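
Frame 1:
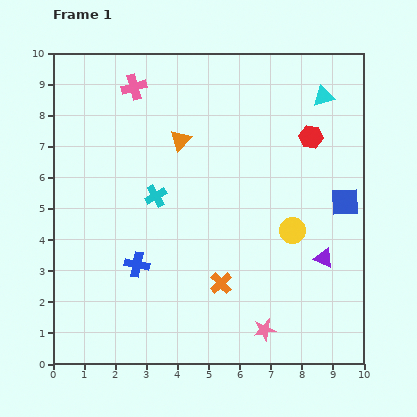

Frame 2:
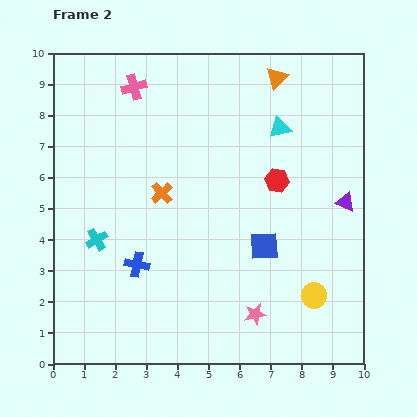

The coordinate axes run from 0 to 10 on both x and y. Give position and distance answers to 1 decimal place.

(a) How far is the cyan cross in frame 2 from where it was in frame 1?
2.4

The cyan cross moved from (3.3, 5.4) to (1.4, 4.0), a distance of √(1.9² + 1.4²) ≈ 2.4.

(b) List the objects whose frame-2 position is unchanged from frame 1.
the pink cross, the blue cross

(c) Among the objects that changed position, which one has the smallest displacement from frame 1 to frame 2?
the pink star

(moved 0.6)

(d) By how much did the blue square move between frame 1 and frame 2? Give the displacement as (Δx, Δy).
(-2.6, -1.4)

The blue square was at (9.4, 5.2) in frame 1 and (6.8, 3.8) in frame 2.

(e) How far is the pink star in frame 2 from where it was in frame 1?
0.6

The pink star moved from (6.8, 1.1) to (6.5, 1.6), a distance of √(0.3² + 0.5²) ≈ 0.6.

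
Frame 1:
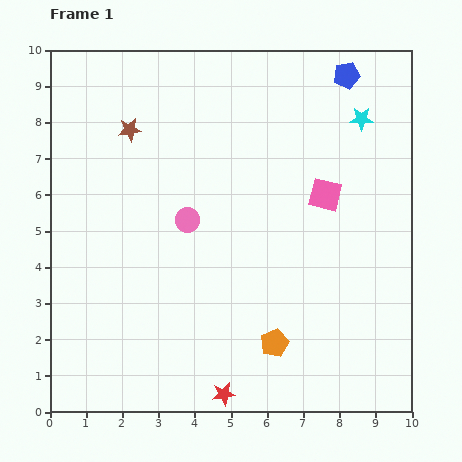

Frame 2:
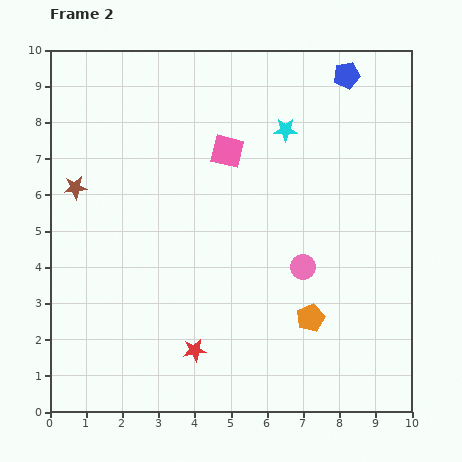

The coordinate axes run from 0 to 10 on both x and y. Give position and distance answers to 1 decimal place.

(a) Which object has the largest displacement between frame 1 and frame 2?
the pink circle

(moved 3.5; next 3.0)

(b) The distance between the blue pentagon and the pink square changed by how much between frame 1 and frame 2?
+0.5

Distance in frame 1: 3.4. Distance in frame 2: 3.9.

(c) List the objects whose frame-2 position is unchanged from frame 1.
the blue pentagon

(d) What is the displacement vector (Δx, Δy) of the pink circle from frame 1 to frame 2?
(3.2, -1.3)

The pink circle was at (3.8, 5.3) in frame 1 and (7.0, 4.0) in frame 2.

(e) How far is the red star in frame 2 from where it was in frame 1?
1.4

The red star moved from (4.8, 0.5) to (4.0, 1.7), a distance of √(0.8² + 1.2²) ≈ 1.4.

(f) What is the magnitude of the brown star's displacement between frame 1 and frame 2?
2.2

The brown star moved from (2.2, 7.8) to (0.7, 6.2), a distance of √(1.5² + 1.6²) ≈ 2.2.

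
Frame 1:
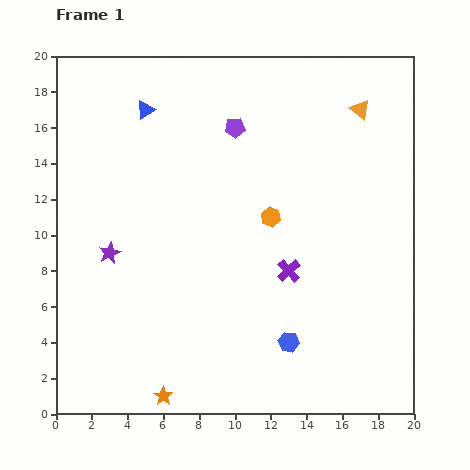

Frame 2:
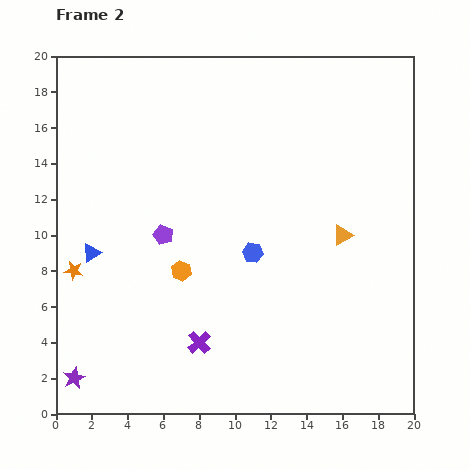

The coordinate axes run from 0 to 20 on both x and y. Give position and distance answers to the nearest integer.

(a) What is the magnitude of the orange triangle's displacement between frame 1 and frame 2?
7

The orange triangle moved from (17, 17) to (16, 10), a distance of √(1² + 7²) ≈ 7.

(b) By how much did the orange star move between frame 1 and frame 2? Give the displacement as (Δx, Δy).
(-5, 7)

The orange star was at (6, 1) in frame 1 and (1, 8) in frame 2.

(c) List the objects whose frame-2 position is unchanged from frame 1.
none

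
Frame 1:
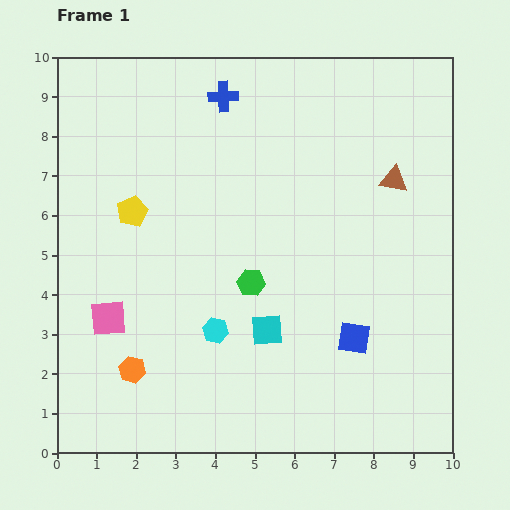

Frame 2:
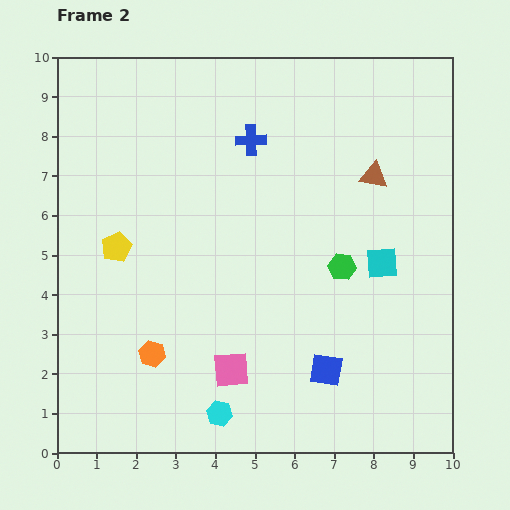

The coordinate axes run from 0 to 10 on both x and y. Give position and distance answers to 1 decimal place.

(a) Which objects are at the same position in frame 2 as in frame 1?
none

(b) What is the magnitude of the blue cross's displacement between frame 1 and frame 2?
1.3

The blue cross moved from (4.2, 9.0) to (4.9, 7.9), a distance of √(0.7² + 1.1²) ≈ 1.3.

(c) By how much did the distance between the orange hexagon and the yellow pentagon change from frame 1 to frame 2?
-1.2

Distance in frame 1: 4.0. Distance in frame 2: 2.8.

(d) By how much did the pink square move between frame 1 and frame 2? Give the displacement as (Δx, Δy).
(3.1, -1.3)

The pink square was at (1.3, 3.4) in frame 1 and (4.4, 2.1) in frame 2.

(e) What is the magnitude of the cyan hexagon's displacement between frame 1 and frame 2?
2.1

The cyan hexagon moved from (4.0, 3.1) to (4.1, 1.0), a distance of √(0.1² + 2.1²) ≈ 2.1.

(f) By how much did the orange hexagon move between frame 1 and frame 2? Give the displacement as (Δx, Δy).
(0.5, 0.4)

The orange hexagon was at (1.9, 2.1) in frame 1 and (2.4, 2.5) in frame 2.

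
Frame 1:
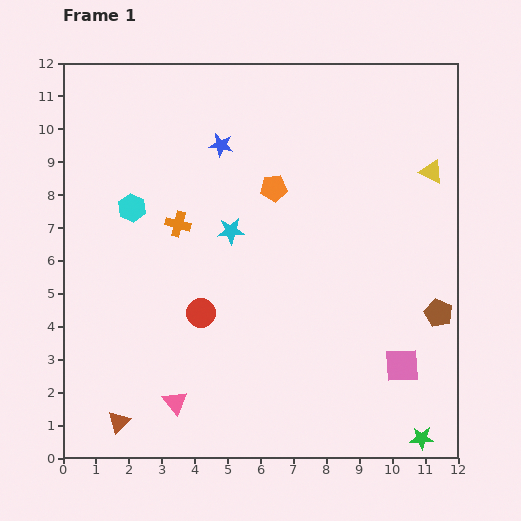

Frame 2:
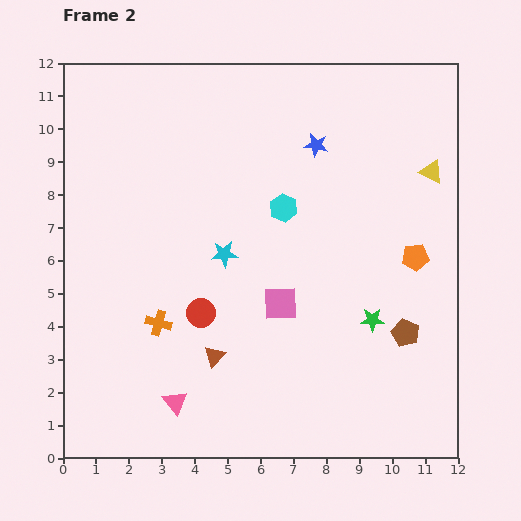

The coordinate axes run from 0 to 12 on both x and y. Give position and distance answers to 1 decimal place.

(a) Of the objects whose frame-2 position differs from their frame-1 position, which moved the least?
the cyan star

(moved 0.7)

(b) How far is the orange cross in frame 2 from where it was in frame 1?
3.1

The orange cross moved from (3.5, 7.1) to (2.9, 4.1), a distance of √(0.6² + 3.0²) ≈ 3.1.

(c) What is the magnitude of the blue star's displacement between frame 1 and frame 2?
2.9

The blue star moved from (4.8, 9.5) to (7.7, 9.5), a distance of √(2.9² + 0.0²) ≈ 2.9.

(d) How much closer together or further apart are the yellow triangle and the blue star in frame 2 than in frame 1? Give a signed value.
-2.8

Distance in frame 1: 6.4. Distance in frame 2: 3.6.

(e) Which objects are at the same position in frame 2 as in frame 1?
the yellow triangle, the red circle, the pink triangle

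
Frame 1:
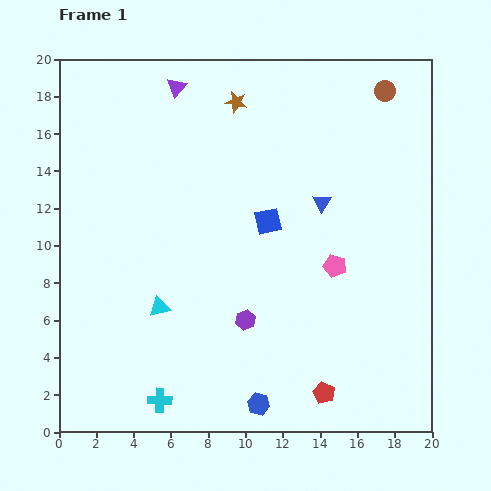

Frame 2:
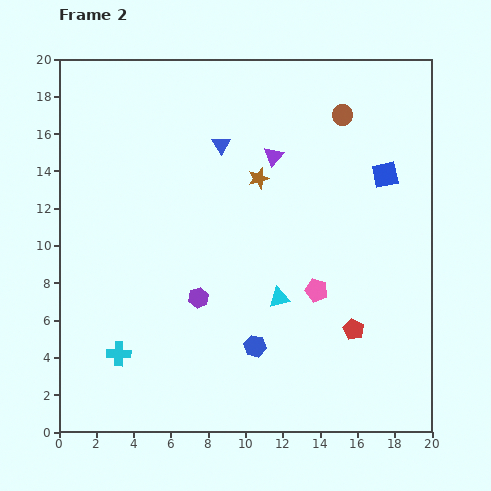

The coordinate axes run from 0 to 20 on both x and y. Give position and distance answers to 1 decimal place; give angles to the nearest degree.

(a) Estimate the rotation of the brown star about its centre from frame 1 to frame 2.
28° counter-clockwise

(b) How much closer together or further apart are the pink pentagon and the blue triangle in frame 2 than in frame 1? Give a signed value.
+5.8

Distance in frame 1: 3.5. Distance in frame 2: 9.3.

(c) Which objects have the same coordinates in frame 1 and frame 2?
none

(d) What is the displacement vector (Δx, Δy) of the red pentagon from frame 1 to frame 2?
(1.6, 3.4)

The red pentagon was at (14.2, 2.1) in frame 1 and (15.8, 5.5) in frame 2.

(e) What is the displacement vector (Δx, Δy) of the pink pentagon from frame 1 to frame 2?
(-1.0, -1.3)

The pink pentagon was at (14.8, 8.9) in frame 1 and (13.8, 7.6) in frame 2.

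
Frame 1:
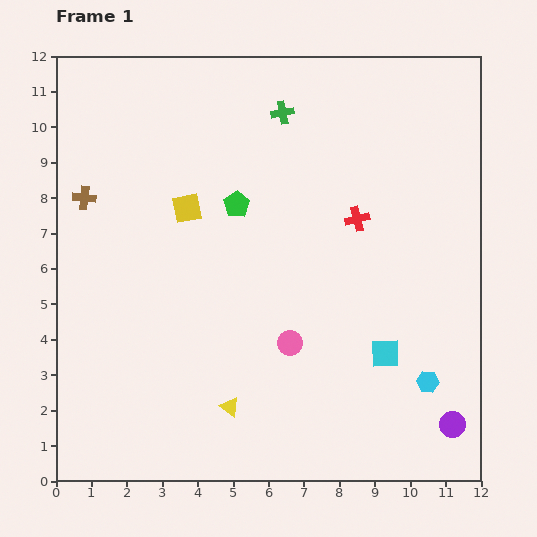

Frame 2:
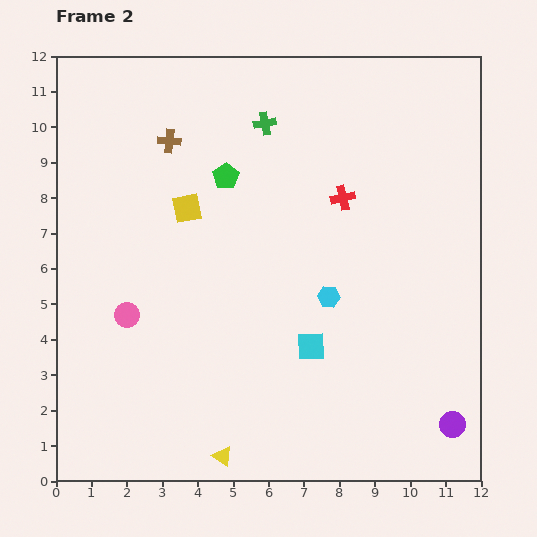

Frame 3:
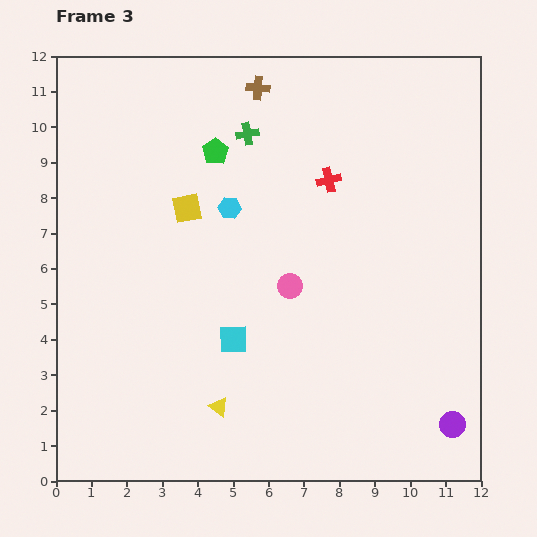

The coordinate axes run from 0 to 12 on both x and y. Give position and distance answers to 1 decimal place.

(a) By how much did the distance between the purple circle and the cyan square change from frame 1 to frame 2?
+1.8

Distance in frame 1: 2.8. Distance in frame 2: 4.6.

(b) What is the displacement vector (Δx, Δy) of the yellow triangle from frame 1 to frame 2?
(-0.2, -1.4)

The yellow triangle was at (4.9, 2.1) in frame 1 and (4.7, 0.7) in frame 2.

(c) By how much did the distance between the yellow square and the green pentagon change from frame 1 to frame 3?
+0.4

Distance in frame 1: 1.4. Distance in frame 3: 1.8.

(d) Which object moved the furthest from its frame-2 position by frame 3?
the pink circle

(moved 4.7; next 3.8)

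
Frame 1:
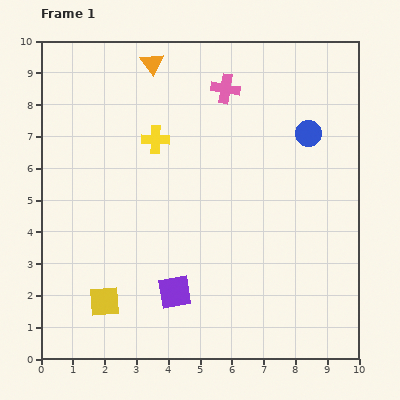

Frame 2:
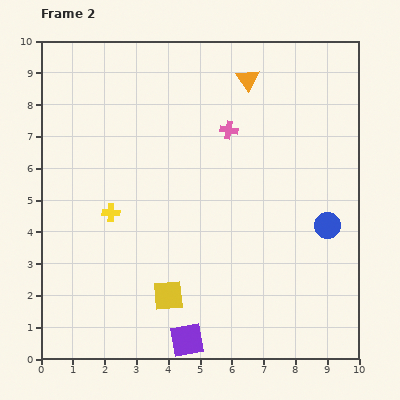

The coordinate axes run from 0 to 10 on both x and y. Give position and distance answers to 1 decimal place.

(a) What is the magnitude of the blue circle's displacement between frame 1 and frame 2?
3.0

The blue circle moved from (8.4, 7.1) to (9.0, 4.2), a distance of √(0.6² + 2.9²) ≈ 3.0.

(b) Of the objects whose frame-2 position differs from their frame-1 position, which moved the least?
the pink cross

(moved 1.3)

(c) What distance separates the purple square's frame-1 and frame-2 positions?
1.6

The purple square moved from (4.2, 2.1) to (4.6, 0.6), a distance of √(0.4² + 1.5²) ≈ 1.6.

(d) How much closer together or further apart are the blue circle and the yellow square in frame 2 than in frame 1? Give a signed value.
-2.8

Distance in frame 1: 8.3. Distance in frame 2: 5.5.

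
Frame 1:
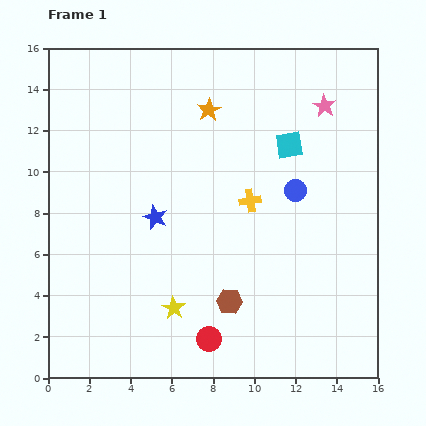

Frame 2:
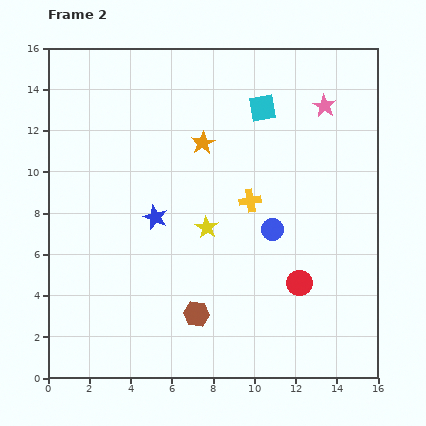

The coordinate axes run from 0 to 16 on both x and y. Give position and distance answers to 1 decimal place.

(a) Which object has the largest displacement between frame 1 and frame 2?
the red circle

(moved 5.2; next 4.2)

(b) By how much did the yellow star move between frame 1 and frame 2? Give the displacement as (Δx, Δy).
(1.6, 3.9)

The yellow star was at (6.1, 3.4) in frame 1 and (7.7, 7.3) in frame 2.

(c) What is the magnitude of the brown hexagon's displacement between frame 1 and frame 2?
1.7

The brown hexagon moved from (8.8, 3.7) to (7.2, 3.1), a distance of √(1.6² + 0.6²) ≈ 1.7.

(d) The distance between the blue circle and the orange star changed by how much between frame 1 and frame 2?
-0.3

Distance in frame 1: 5.7. Distance in frame 2: 5.4.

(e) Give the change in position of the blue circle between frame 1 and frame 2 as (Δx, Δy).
(-1.1, -1.9)

The blue circle was at (12.0, 9.1) in frame 1 and (10.9, 7.2) in frame 2.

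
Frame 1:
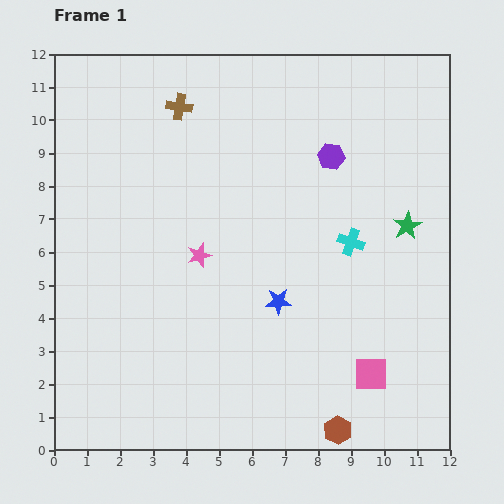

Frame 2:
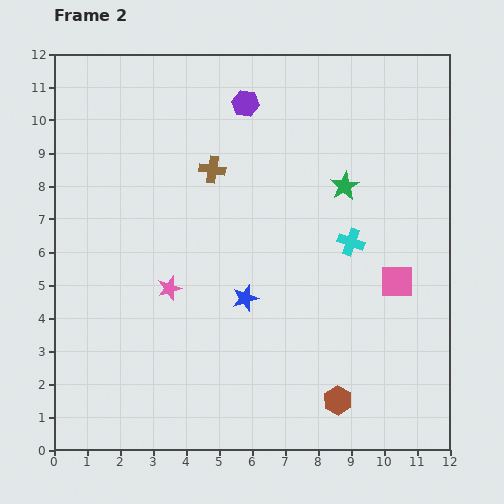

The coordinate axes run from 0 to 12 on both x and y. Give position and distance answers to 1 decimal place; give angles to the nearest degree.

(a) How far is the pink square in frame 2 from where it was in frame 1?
2.9

The pink square moved from (9.6, 2.3) to (10.4, 5.1), a distance of √(0.8² + 2.8²) ≈ 2.9.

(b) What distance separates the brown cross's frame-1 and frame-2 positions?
2.1

The brown cross moved from (3.8, 10.4) to (4.8, 8.5), a distance of √(1.0² + 1.9²) ≈ 2.1.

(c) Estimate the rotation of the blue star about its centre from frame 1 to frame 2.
17° counter-clockwise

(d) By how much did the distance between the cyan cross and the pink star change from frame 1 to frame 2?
+1.1

Distance in frame 1: 4.6. Distance in frame 2: 5.7.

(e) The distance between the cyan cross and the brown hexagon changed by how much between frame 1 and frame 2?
-0.9

Distance in frame 1: 5.7. Distance in frame 2: 4.8.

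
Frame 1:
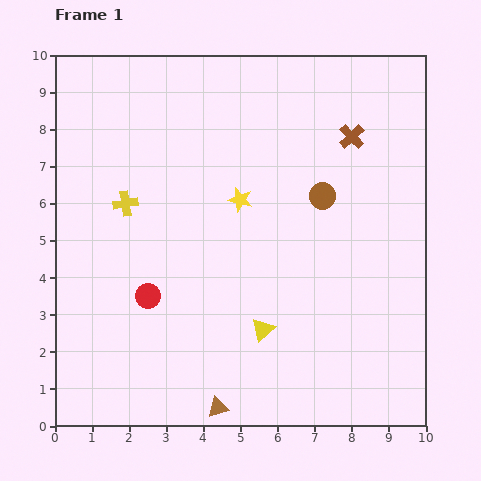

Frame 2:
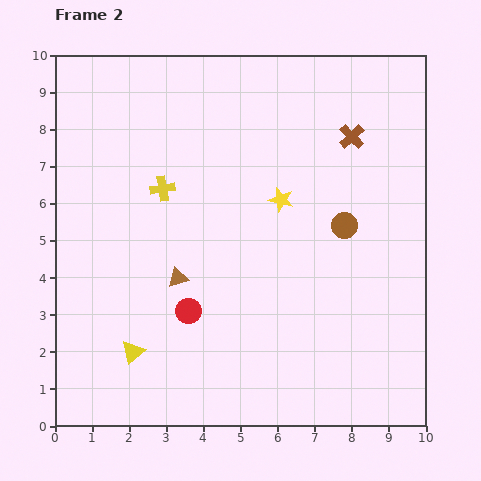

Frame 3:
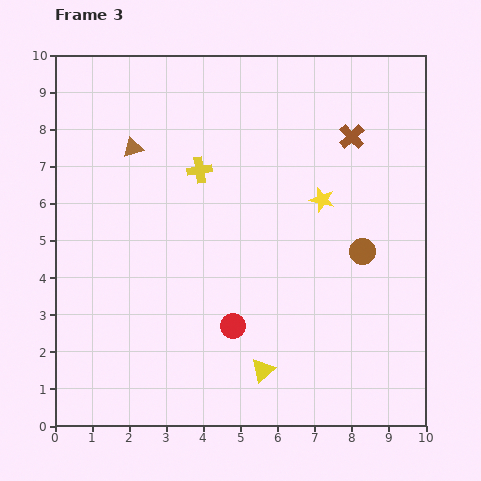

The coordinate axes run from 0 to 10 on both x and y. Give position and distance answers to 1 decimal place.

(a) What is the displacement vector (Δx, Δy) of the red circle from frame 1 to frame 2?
(1.1, -0.4)

The red circle was at (2.5, 3.5) in frame 1 and (3.6, 3.1) in frame 2.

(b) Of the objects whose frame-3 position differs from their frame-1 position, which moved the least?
the yellow triangle

(moved 1.1)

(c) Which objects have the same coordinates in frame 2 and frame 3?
the brown cross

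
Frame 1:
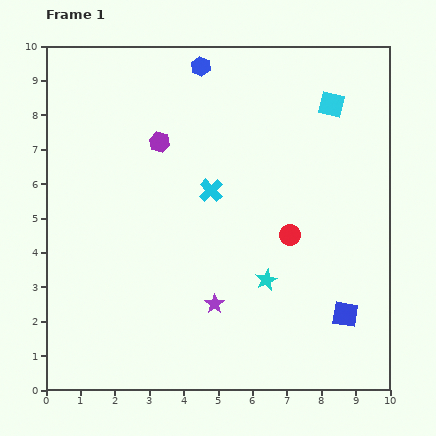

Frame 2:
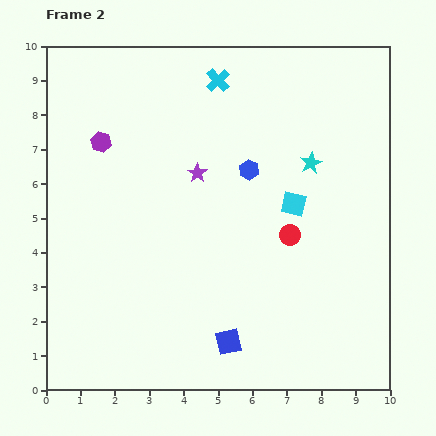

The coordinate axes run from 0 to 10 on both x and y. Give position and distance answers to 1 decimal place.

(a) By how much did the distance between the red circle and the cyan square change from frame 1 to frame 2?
-3.1

Distance in frame 1: 4.0. Distance in frame 2: 0.9.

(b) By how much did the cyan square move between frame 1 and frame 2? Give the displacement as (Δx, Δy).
(-1.1, -2.9)

The cyan square was at (8.3, 8.3) in frame 1 and (7.2, 5.4) in frame 2.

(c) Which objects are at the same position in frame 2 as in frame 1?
the red circle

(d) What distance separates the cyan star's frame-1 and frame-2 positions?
3.6

The cyan star moved from (6.4, 3.2) to (7.7, 6.6), a distance of √(1.3² + 3.4²) ≈ 3.6.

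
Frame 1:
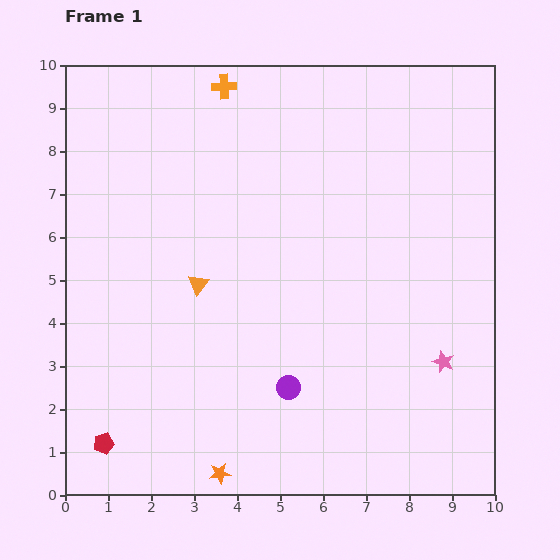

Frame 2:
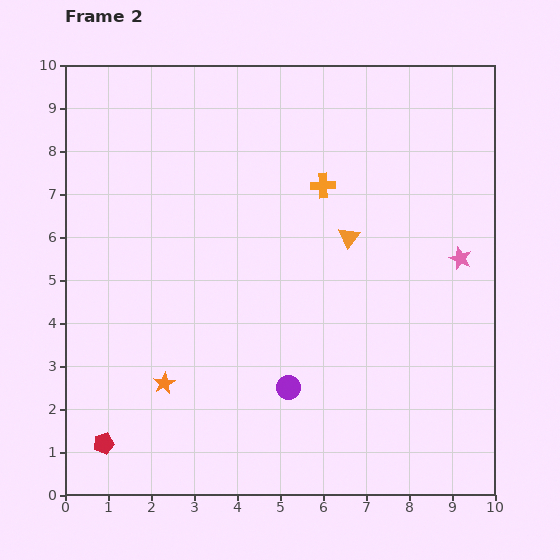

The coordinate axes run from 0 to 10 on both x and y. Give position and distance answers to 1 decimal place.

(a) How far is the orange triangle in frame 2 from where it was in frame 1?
3.7

The orange triangle moved from (3.1, 4.9) to (6.6, 6.0), a distance of √(3.5² + 1.1²) ≈ 3.7.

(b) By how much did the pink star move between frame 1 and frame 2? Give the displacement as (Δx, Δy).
(0.4, 2.4)

The pink star was at (8.8, 3.1) in frame 1 and (9.2, 5.5) in frame 2.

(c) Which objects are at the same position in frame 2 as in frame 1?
the purple circle, the red pentagon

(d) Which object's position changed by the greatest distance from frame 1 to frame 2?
the orange triangle

(moved 3.7; next 3.3)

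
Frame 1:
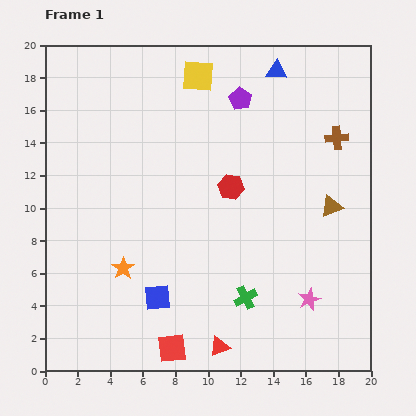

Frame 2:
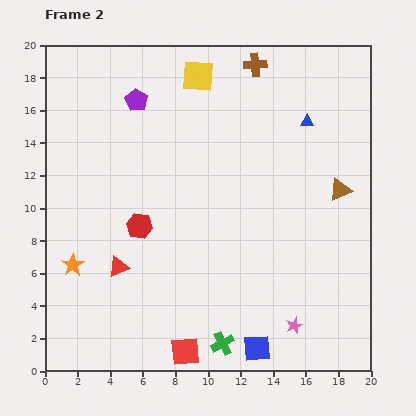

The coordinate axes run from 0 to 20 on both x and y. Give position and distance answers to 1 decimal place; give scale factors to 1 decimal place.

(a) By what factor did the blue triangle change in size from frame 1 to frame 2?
0.6×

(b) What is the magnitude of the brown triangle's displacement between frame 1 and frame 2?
1.1

The brown triangle moved from (17.6, 10.1) to (18.1, 11.1), a distance of √(0.5² + 1.0²) ≈ 1.1.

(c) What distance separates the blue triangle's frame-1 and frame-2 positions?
3.6

The blue triangle moved from (14.2, 18.4) to (16.1, 15.3), a distance of √(1.9² + 3.1²) ≈ 3.6.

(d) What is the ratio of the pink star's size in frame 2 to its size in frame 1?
0.7×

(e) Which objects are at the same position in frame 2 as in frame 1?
the yellow square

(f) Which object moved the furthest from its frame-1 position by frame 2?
the red triangle

(moved 7.9; next 6.8)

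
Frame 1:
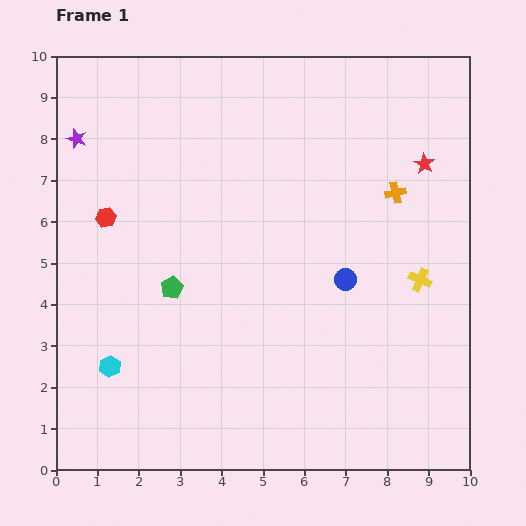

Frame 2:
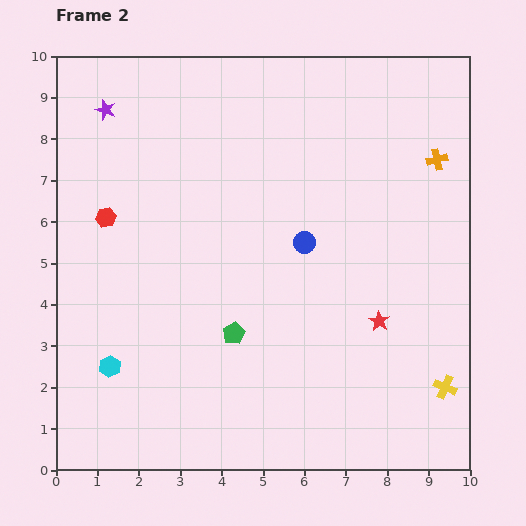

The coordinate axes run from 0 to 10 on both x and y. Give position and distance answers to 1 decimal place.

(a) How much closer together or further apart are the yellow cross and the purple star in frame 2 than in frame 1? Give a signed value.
+1.6

Distance in frame 1: 9.0. Distance in frame 2: 10.6.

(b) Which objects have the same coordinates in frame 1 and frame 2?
the red hexagon, the cyan hexagon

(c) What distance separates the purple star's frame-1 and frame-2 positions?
1.0

The purple star moved from (0.5, 8.0) to (1.2, 8.7), a distance of √(0.7² + 0.7²) ≈ 1.0.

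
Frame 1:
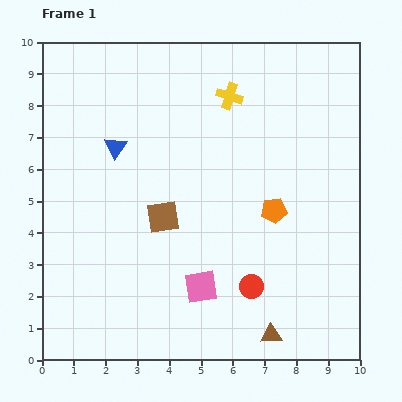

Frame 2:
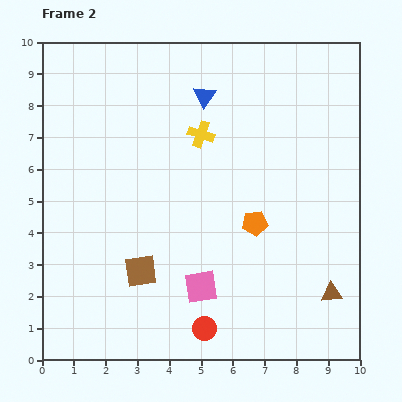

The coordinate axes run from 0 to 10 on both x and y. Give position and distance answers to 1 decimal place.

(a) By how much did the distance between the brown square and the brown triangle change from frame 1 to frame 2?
+1.0

Distance in frame 1: 5.0. Distance in frame 2: 6.0.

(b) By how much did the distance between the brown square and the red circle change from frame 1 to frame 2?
-0.9

Distance in frame 1: 3.6. Distance in frame 2: 2.7.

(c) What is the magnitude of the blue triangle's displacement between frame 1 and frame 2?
3.2

The blue triangle moved from (2.3, 6.7) to (5.1, 8.3), a distance of √(2.8² + 1.6²) ≈ 3.2.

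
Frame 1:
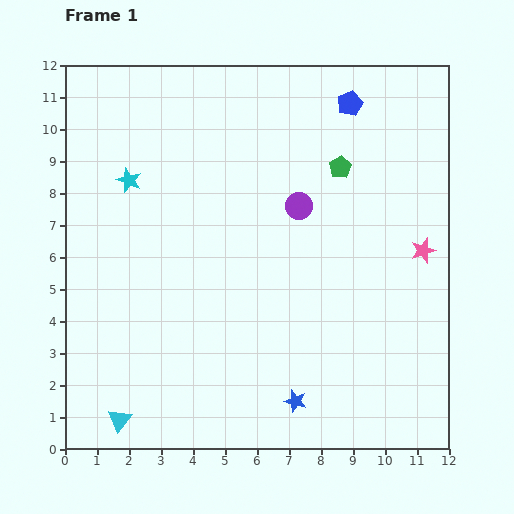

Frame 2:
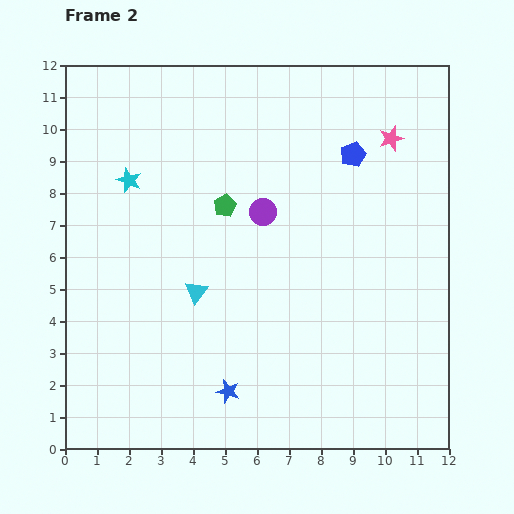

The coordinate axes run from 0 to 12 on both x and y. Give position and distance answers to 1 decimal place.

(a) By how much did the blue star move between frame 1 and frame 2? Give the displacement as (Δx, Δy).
(-2.1, 0.3)

The blue star was at (7.2, 1.5) in frame 1 and (5.1, 1.8) in frame 2.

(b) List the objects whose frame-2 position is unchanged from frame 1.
the cyan star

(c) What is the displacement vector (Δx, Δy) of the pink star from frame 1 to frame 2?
(-1.0, 3.5)

The pink star was at (11.2, 6.2) in frame 1 and (10.2, 9.7) in frame 2.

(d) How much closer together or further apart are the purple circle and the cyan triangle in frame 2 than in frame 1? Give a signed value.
-5.4

Distance in frame 1: 8.7. Distance in frame 2: 3.3.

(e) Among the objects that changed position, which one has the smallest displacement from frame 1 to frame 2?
the purple circle

(moved 1.1)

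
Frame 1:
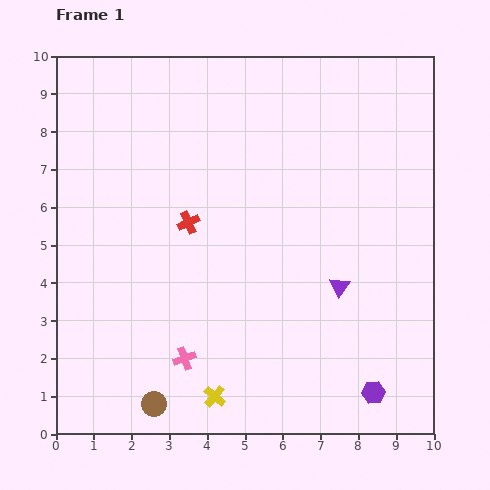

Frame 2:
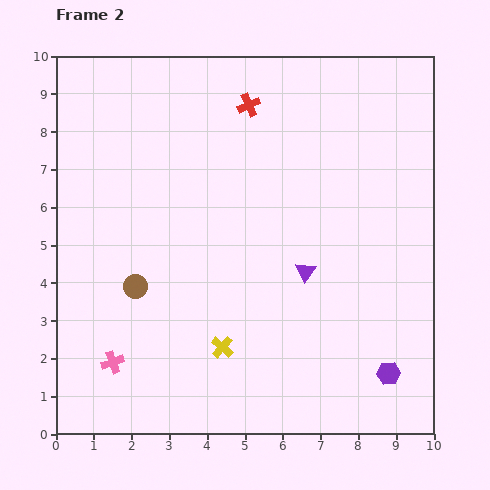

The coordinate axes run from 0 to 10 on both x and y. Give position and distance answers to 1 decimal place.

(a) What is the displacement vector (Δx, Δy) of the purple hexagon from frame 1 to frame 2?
(0.4, 0.5)

The purple hexagon was at (8.4, 1.1) in frame 1 and (8.8, 1.6) in frame 2.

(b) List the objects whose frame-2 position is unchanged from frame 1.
none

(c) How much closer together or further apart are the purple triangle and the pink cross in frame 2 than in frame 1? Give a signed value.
+1.1

Distance in frame 1: 4.5. Distance in frame 2: 5.6.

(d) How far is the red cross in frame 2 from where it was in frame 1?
3.5

The red cross moved from (3.5, 5.6) to (5.1, 8.7), a distance of √(1.6² + 3.1²) ≈ 3.5.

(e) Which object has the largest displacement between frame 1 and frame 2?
the red cross

(moved 3.5; next 3.1)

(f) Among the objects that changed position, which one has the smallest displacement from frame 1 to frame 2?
the purple hexagon

(moved 0.6)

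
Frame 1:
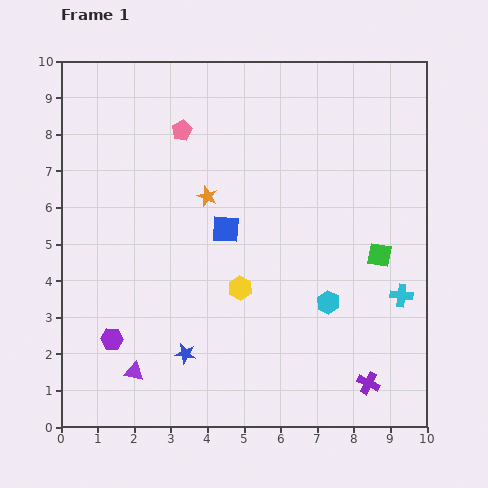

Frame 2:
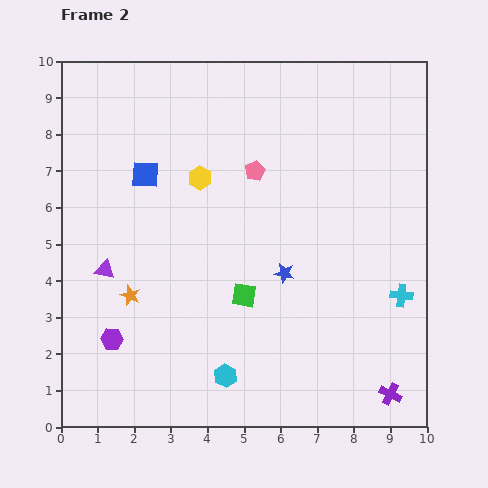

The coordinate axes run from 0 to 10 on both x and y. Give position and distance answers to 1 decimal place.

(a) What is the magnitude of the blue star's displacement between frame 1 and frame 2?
3.5

The blue star moved from (3.4, 2.0) to (6.1, 4.2), a distance of √(2.7² + 2.2²) ≈ 3.5.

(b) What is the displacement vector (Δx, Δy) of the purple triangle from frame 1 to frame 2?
(-0.8, 2.8)

The purple triangle was at (2.0, 1.5) in frame 1 and (1.2, 4.3) in frame 2.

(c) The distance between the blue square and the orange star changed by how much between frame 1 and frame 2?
+2.3

Distance in frame 1: 1.0. Distance in frame 2: 3.3.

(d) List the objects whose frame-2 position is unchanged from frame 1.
the purple hexagon, the cyan cross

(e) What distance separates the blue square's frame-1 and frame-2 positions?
2.7

The blue square moved from (4.5, 5.4) to (2.3, 6.9), a distance of √(2.2² + 1.5²) ≈ 2.7.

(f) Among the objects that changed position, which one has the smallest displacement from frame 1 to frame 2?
the purple cross

(moved 0.7)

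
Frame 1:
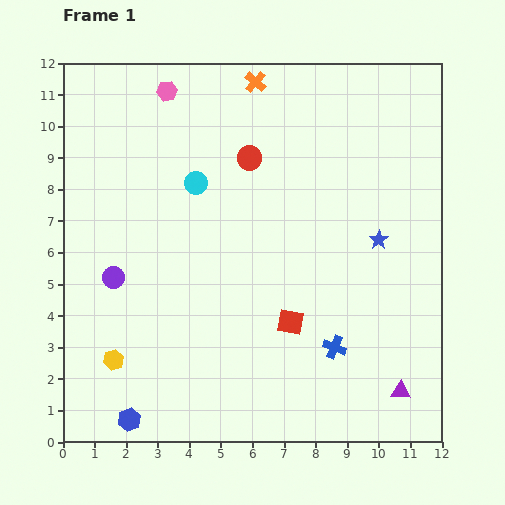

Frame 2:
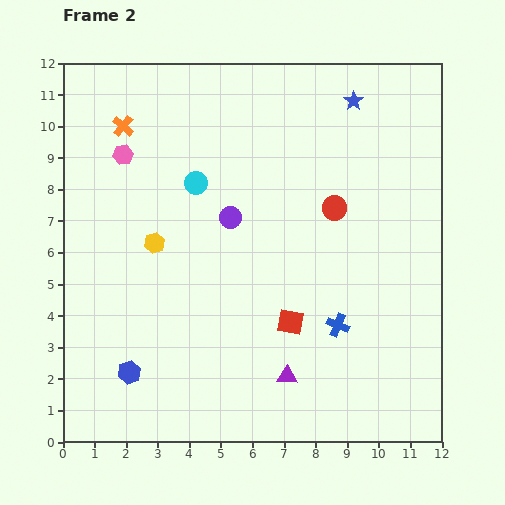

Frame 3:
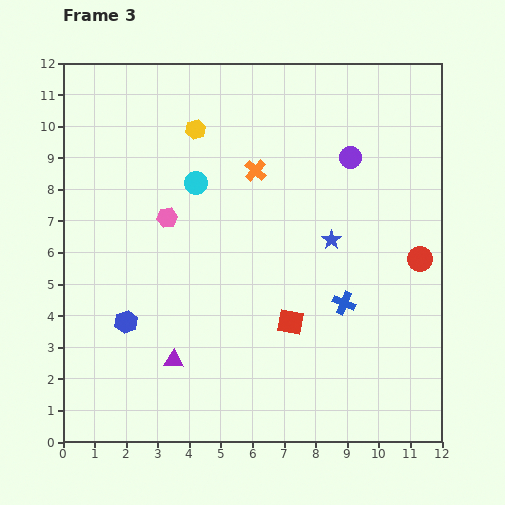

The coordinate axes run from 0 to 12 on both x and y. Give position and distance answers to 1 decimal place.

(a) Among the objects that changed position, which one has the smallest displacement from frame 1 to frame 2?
the blue cross

(moved 0.7)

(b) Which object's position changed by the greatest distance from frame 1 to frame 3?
the purple circle

(moved 8.4; next 7.7)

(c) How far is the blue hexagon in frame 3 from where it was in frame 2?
1.6

The blue hexagon moved from (2.1, 2.2) to (2.0, 3.8), a distance of √(0.1² + 1.6²) ≈ 1.6.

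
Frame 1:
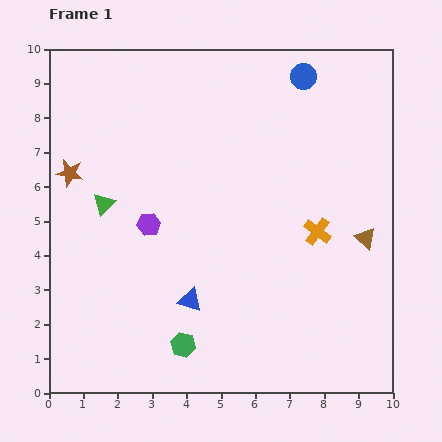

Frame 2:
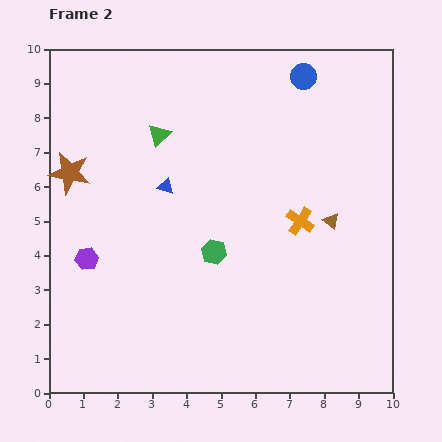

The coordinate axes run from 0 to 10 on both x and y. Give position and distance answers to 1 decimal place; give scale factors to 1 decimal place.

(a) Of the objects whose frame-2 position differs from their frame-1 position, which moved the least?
the orange cross

(moved 0.6)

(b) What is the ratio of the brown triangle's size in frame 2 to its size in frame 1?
0.8×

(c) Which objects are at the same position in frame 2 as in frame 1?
the blue circle, the brown star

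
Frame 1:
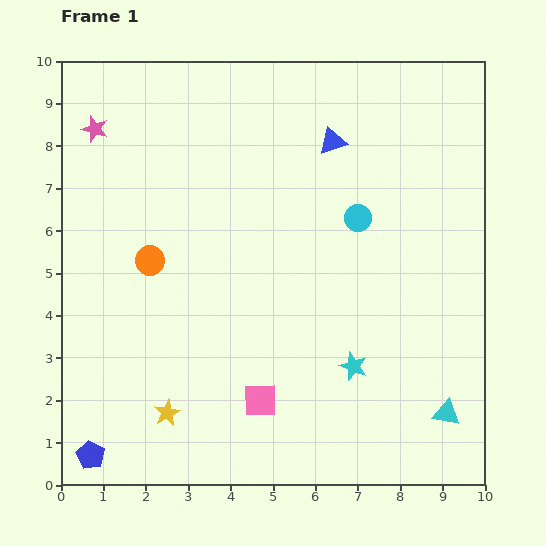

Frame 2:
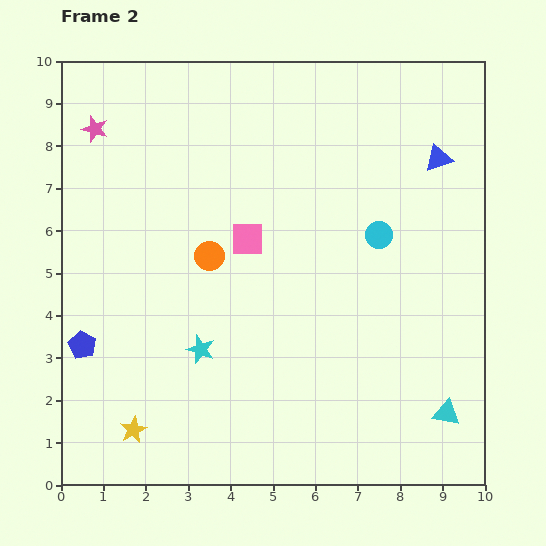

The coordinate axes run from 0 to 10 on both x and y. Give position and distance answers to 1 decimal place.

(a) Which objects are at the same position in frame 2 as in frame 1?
the cyan triangle, the pink star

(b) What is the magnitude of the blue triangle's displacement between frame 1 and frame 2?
2.5

The blue triangle moved from (6.4, 8.1) to (8.9, 7.7), a distance of √(2.5² + 0.4²) ≈ 2.5.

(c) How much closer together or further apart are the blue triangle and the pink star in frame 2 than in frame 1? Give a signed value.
+2.5

Distance in frame 1: 5.6. Distance in frame 2: 8.1.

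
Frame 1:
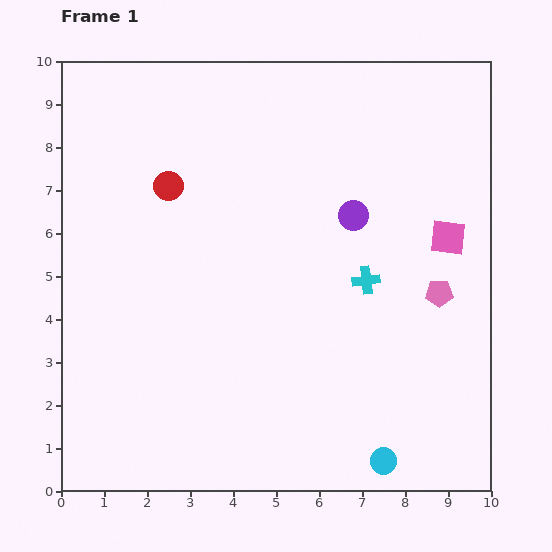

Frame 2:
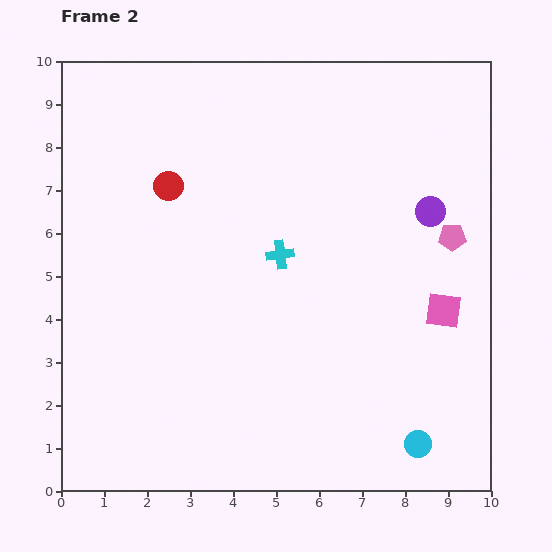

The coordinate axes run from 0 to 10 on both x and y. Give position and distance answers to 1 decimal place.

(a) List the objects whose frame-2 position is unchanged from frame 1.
the red circle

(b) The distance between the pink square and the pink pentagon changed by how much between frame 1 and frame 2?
+0.4

Distance in frame 1: 1.3. Distance in frame 2: 1.7.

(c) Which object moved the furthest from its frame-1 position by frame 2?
the cyan cross

(moved 2.1; next 1.8)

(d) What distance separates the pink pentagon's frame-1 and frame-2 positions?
1.3

The pink pentagon moved from (8.8, 4.6) to (9.1, 5.9), a distance of √(0.3² + 1.3²) ≈ 1.3.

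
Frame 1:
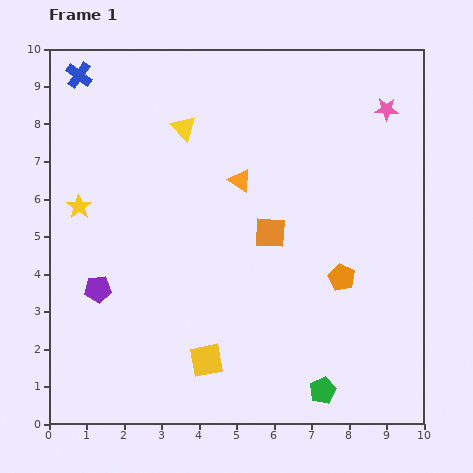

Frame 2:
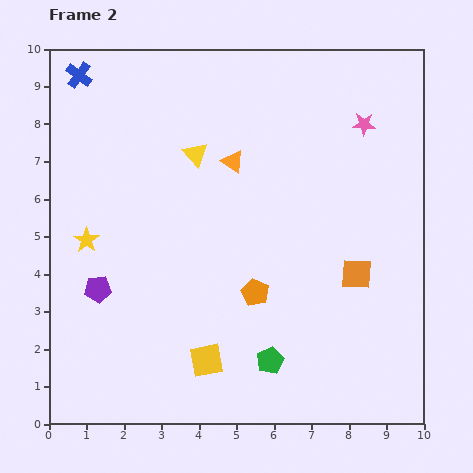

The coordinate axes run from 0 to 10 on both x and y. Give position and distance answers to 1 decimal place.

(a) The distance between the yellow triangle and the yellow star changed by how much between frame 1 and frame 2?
+0.2

Distance in frame 1: 3.5. Distance in frame 2: 3.7.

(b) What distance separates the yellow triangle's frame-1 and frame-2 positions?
0.8

The yellow triangle moved from (3.6, 7.9) to (3.9, 7.2), a distance of √(0.3² + 0.7²) ≈ 0.8.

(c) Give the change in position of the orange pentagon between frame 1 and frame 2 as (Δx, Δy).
(-2.3, -0.4)

The orange pentagon was at (7.8, 3.9) in frame 1 and (5.5, 3.5) in frame 2.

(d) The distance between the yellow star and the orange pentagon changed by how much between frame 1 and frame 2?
-2.6

Distance in frame 1: 7.3. Distance in frame 2: 4.7.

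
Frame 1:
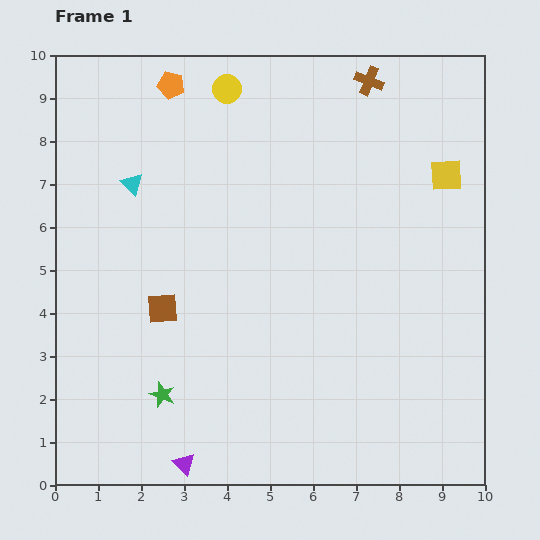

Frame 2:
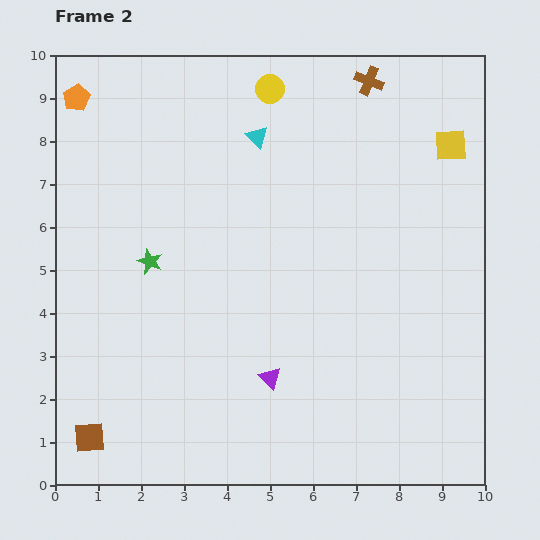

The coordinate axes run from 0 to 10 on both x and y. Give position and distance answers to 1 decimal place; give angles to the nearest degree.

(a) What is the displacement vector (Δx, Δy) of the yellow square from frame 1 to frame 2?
(0.1, 0.7)

The yellow square was at (9.1, 7.2) in frame 1 and (9.2, 7.9) in frame 2.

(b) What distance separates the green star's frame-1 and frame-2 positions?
3.1

The green star moved from (2.5, 2.1) to (2.2, 5.2), a distance of √(0.3² + 3.1²) ≈ 3.1.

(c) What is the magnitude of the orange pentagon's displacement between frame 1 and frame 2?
2.2

The orange pentagon moved from (2.7, 9.3) to (0.5, 9.0), a distance of √(2.2² + 0.3²) ≈ 2.2.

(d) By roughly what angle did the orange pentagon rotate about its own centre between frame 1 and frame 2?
30° clockwise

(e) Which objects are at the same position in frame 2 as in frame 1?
the brown cross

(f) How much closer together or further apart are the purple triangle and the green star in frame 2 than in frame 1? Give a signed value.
+2.2

Distance in frame 1: 1.7. Distance in frame 2: 3.9.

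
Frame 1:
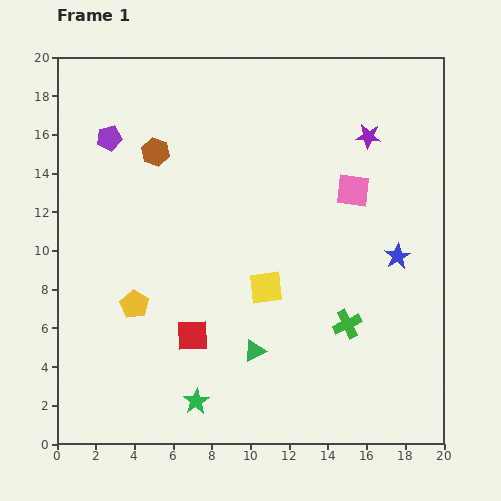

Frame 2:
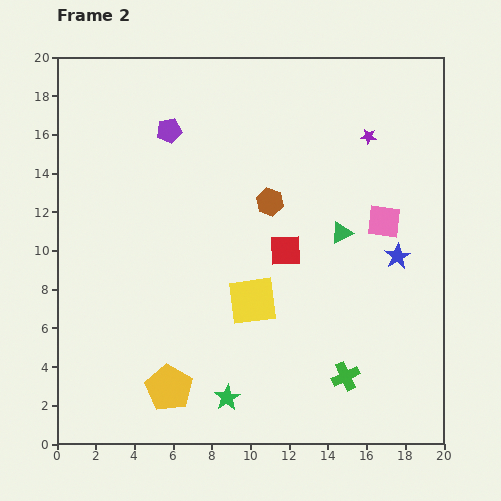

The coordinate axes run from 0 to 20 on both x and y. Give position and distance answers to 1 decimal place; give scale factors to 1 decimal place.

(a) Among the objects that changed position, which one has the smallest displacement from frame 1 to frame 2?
the yellow square

(moved 1.0)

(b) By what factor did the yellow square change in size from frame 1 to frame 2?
1.4×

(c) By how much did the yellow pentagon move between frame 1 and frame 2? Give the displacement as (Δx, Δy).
(1.8, -4.3)

The yellow pentagon was at (4.0, 7.2) in frame 1 and (5.8, 2.9) in frame 2.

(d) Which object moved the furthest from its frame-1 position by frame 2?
the green triangle

(moved 7.6; next 6.5)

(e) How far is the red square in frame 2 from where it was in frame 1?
6.5

The red square moved from (7.0, 5.6) to (11.8, 10.0), a distance of √(4.8² + 4.4²) ≈ 6.5.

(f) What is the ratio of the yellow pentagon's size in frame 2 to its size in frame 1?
1.7×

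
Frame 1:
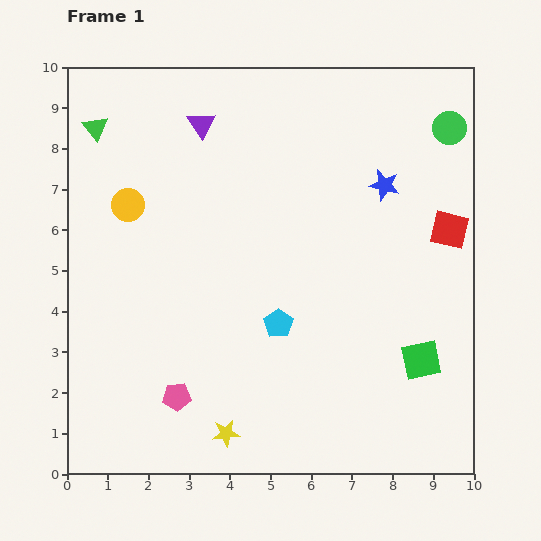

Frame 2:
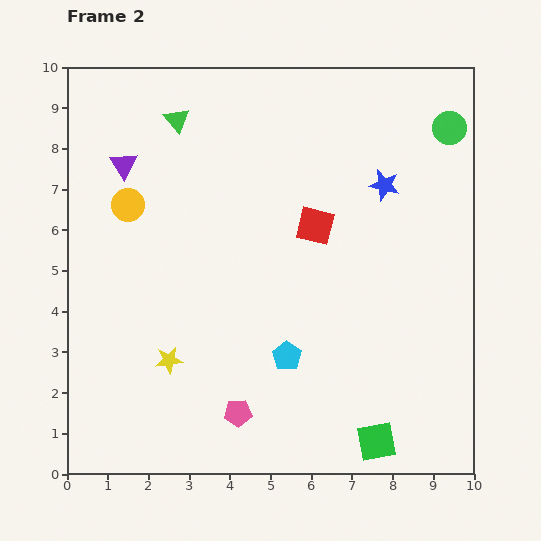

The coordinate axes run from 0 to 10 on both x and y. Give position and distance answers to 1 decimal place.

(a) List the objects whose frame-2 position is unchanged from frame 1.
the blue star, the yellow circle, the green circle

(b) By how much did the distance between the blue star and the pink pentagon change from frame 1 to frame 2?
-0.6

Distance in frame 1: 7.3. Distance in frame 2: 6.7.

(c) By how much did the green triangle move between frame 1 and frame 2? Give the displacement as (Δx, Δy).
(2.0, 0.2)

The green triangle was at (0.7, 8.5) in frame 1 and (2.7, 8.7) in frame 2.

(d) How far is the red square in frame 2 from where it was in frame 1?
3.3

The red square moved from (9.4, 6.0) to (6.1, 6.1), a distance of √(3.3² + 0.1²) ≈ 3.3.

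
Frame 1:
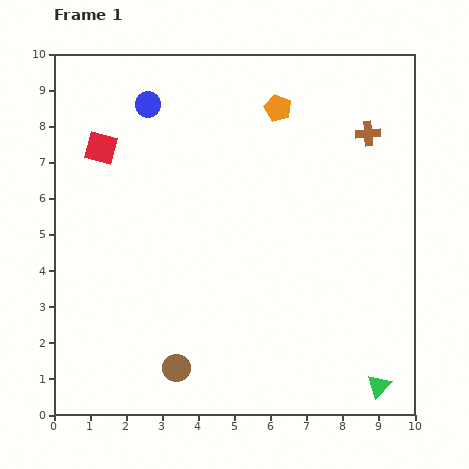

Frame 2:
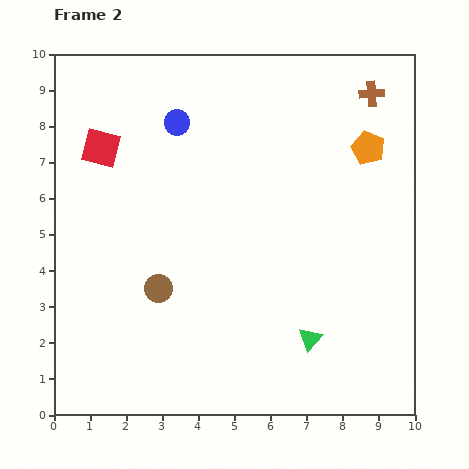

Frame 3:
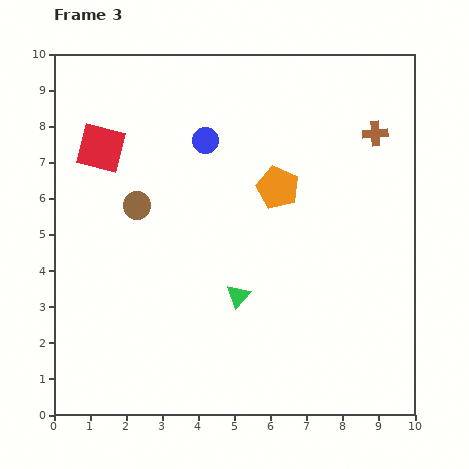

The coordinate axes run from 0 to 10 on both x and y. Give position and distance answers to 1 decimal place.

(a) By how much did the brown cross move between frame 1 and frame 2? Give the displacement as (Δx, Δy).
(0.1, 1.1)

The brown cross was at (8.7, 7.8) in frame 1 and (8.8, 8.9) in frame 2.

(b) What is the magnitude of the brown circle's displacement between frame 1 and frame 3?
4.6

The brown circle moved from (3.4, 1.3) to (2.3, 5.8), a distance of √(1.1² + 4.5²) ≈ 4.6.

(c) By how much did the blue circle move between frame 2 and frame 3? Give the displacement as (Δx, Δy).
(0.8, -0.5)

The blue circle was at (3.4, 8.1) in frame 2 and (4.2, 7.6) in frame 3.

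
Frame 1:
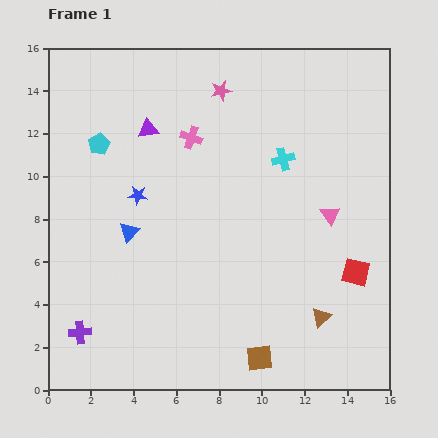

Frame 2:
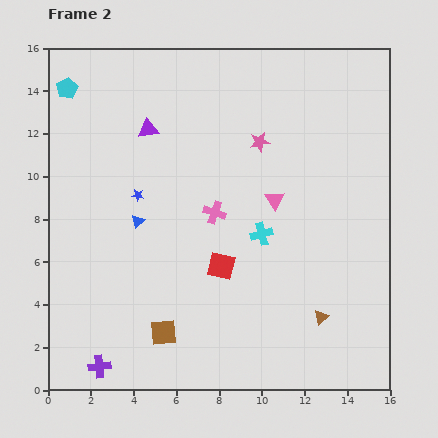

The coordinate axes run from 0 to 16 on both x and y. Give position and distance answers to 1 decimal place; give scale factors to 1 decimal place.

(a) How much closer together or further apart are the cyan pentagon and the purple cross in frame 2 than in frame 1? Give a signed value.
+4.3

Distance in frame 1: 8.8. Distance in frame 2: 13.1.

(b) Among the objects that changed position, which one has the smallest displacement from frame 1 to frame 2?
the blue triangle

(moved 0.6)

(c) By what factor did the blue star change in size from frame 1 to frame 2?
0.6×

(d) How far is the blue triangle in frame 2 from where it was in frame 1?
0.6

The blue triangle moved from (3.8, 7.4) to (4.2, 7.9), a distance of √(0.4² + 0.5²) ≈ 0.6.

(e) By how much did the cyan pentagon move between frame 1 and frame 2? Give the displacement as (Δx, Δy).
(-1.5, 2.6)

The cyan pentagon was at (2.4, 11.5) in frame 1 and (0.9, 14.1) in frame 2.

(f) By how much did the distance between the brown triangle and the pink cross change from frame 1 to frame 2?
-3.4

Distance in frame 1: 10.4. Distance in frame 2: 7.0.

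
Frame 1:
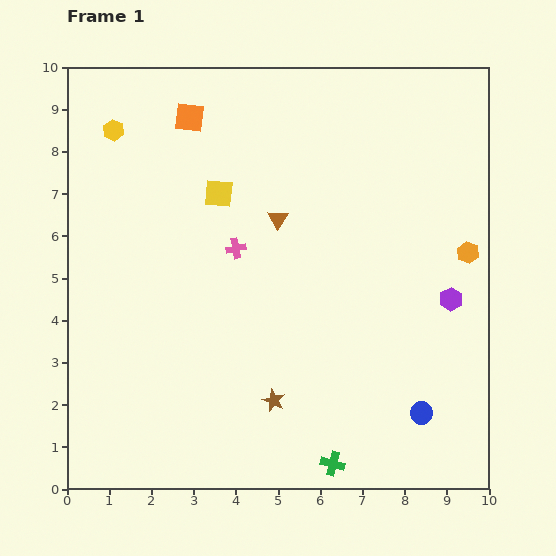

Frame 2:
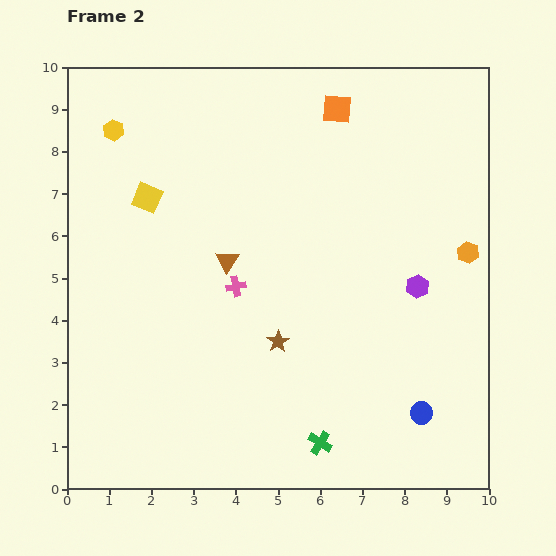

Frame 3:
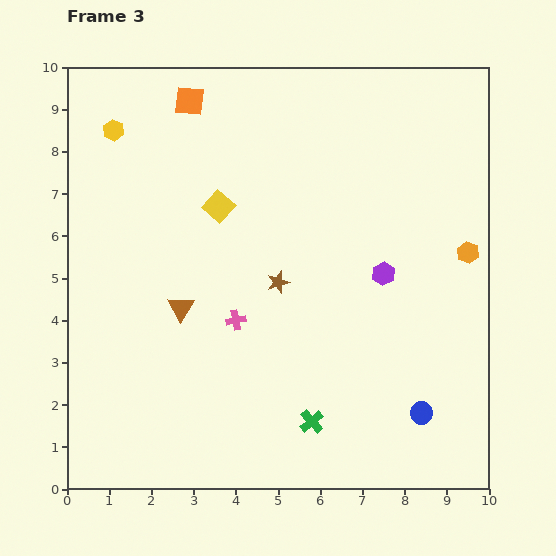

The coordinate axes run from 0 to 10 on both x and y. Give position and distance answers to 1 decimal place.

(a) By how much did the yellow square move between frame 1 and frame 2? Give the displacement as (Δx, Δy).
(-1.7, -0.1)

The yellow square was at (3.6, 7.0) in frame 1 and (1.9, 6.9) in frame 2.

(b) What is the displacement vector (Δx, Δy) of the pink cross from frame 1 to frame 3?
(0.0, -1.7)

The pink cross was at (4.0, 5.7) in frame 1 and (4.0, 4.0) in frame 3.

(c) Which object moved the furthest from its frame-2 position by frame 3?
the orange square

(moved 3.5; next 1.7)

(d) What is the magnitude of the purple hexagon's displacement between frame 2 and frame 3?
0.9

The purple hexagon moved from (8.3, 4.8) to (7.5, 5.1), a distance of √(0.8² + 0.3²) ≈ 0.9.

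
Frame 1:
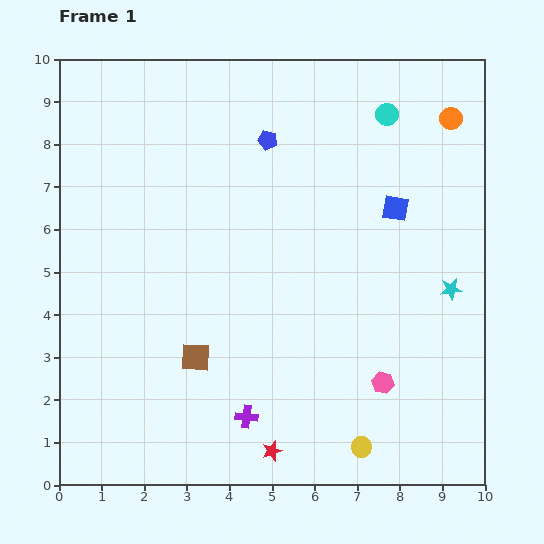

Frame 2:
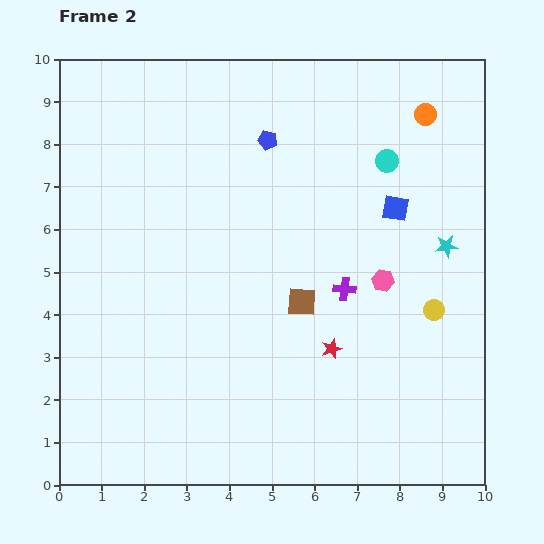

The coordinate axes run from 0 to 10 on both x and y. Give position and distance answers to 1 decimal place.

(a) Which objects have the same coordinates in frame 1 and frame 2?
the blue pentagon, the blue square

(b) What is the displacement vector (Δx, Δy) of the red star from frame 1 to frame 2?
(1.4, 2.4)

The red star was at (5.0, 0.8) in frame 1 and (6.4, 3.2) in frame 2.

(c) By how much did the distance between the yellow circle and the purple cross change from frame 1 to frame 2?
-0.6

Distance in frame 1: 2.8. Distance in frame 2: 2.2.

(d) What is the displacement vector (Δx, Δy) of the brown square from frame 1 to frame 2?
(2.5, 1.3)

The brown square was at (3.2, 3.0) in frame 1 and (5.7, 4.3) in frame 2.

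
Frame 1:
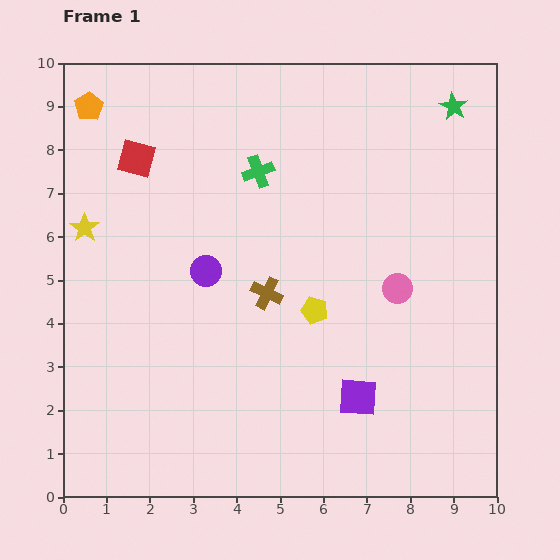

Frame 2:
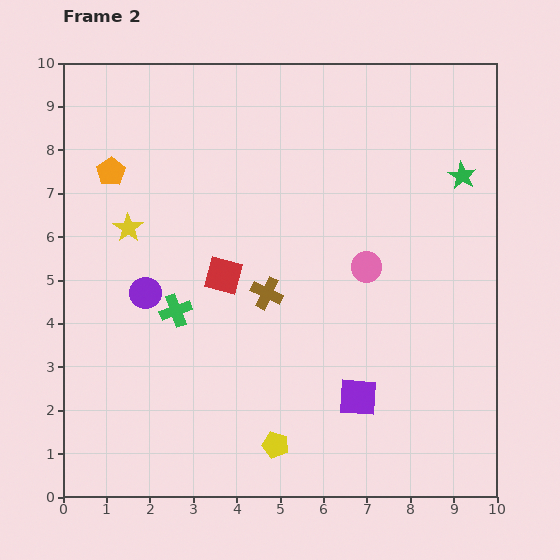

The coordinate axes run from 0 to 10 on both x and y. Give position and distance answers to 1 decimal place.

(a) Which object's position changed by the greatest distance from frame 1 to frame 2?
the green cross

(moved 3.7; next 3.4)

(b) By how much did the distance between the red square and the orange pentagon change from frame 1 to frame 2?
+1.9

Distance in frame 1: 1.6. Distance in frame 2: 3.5.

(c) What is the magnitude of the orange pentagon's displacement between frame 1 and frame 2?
1.6

The orange pentagon moved from (0.6, 9.0) to (1.1, 7.5), a distance of √(0.5² + 1.5²) ≈ 1.6.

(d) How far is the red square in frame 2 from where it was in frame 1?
3.4

The red square moved from (1.7, 7.8) to (3.7, 5.1), a distance of √(2.0² + 2.7²) ≈ 3.4.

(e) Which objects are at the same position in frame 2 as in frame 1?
the brown cross, the purple square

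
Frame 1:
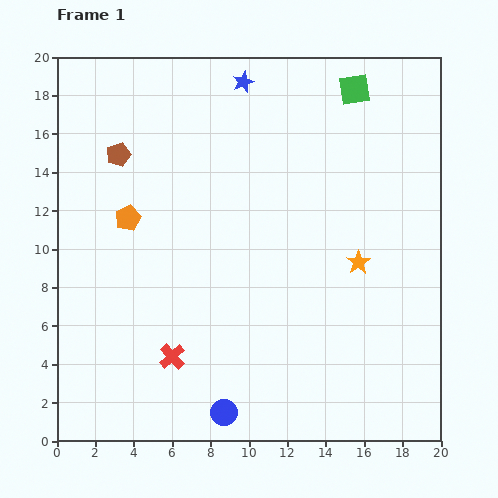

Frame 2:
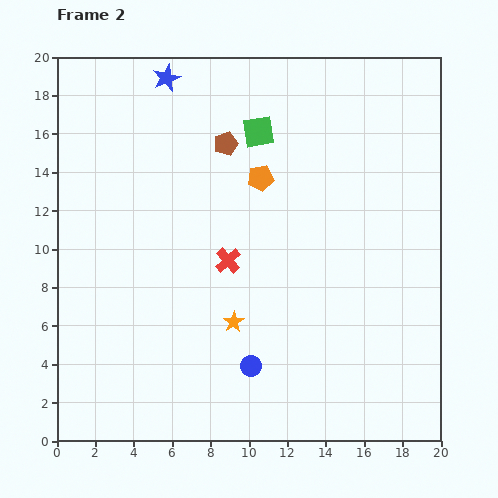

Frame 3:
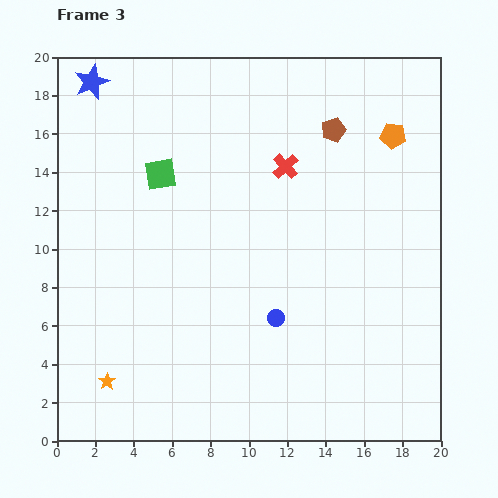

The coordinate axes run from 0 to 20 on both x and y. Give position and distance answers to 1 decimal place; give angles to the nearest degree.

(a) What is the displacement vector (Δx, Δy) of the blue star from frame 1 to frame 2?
(-4.0, 0.2)

The blue star was at (9.7, 18.7) in frame 1 and (5.7, 18.9) in frame 2.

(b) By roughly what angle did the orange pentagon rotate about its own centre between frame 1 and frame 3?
31° clockwise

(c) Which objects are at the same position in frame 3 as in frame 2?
none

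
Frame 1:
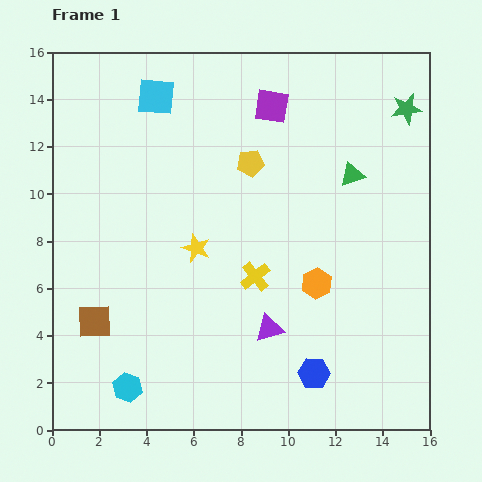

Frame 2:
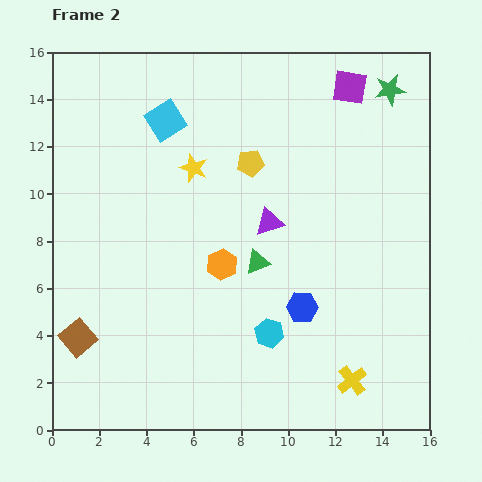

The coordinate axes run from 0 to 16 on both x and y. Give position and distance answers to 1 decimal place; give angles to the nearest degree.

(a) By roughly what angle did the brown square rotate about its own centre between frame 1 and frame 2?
38° counter-clockwise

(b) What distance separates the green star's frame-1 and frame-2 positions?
1.1

The green star moved from (15.0, 13.6) to (14.3, 14.4), a distance of √(0.7² + 0.8²) ≈ 1.1.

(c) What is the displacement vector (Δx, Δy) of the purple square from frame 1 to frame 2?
(3.3, 0.8)

The purple square was at (9.3, 13.7) in frame 1 and (12.6, 14.5) in frame 2.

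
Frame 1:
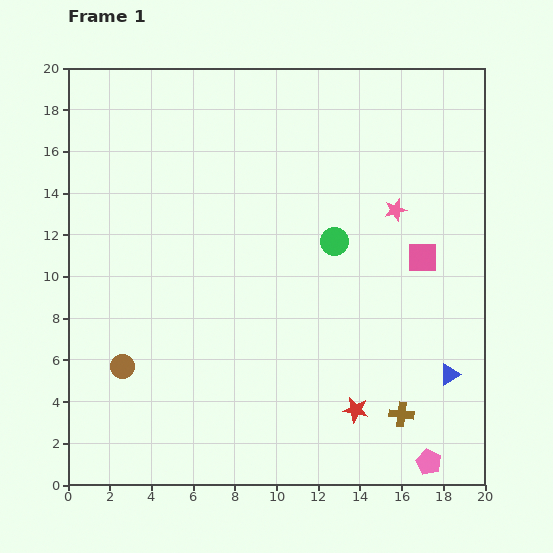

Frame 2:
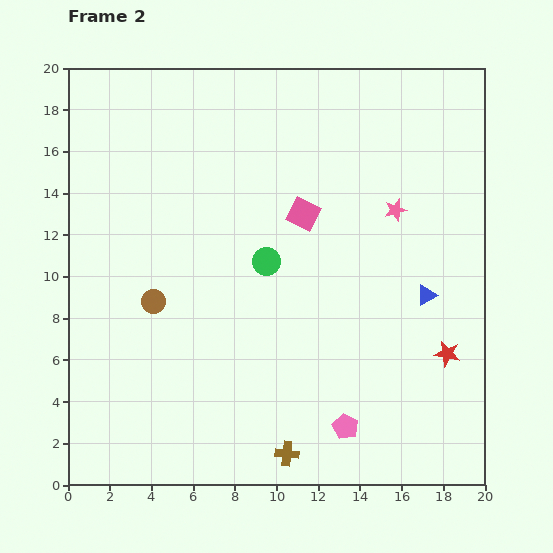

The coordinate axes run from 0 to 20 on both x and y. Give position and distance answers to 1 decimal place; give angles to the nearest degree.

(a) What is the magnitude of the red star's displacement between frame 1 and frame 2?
5.2

The red star moved from (13.8, 3.6) to (18.2, 6.3), a distance of √(4.4² + 2.7²) ≈ 5.2.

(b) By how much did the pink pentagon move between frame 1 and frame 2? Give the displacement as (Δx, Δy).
(-4.0, 1.7)

The pink pentagon was at (17.3, 1.1) in frame 1 and (13.3, 2.8) in frame 2.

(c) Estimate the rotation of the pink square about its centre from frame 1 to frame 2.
27° clockwise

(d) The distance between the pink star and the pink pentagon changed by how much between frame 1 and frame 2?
-1.5

Distance in frame 1: 12.2. Distance in frame 2: 10.7.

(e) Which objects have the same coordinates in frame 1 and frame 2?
the pink star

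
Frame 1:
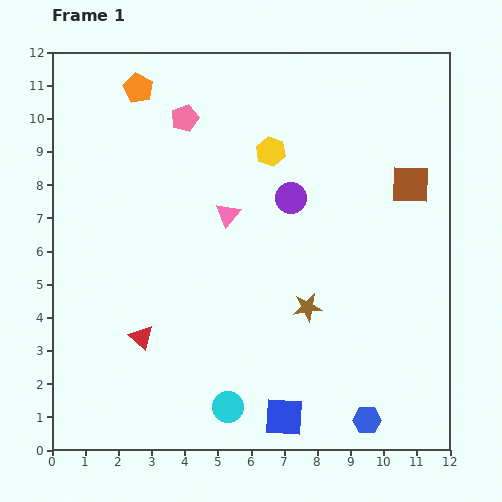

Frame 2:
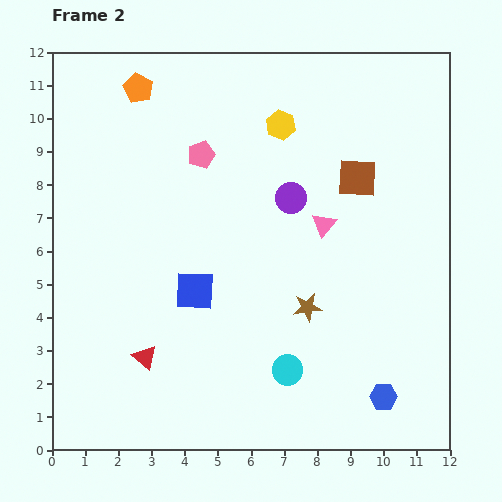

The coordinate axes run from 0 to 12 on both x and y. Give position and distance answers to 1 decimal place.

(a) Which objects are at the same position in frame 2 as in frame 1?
the purple circle, the brown star, the orange pentagon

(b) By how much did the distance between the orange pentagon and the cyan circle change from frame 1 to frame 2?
-0.4

Distance in frame 1: 10.0. Distance in frame 2: 9.6.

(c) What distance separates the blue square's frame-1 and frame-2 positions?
4.7

The blue square moved from (7.0, 1.0) to (4.3, 4.8), a distance of √(2.7² + 3.8²) ≈ 4.7.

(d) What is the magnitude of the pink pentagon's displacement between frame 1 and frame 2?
1.2

The pink pentagon moved from (4.0, 10.0) to (4.5, 8.9), a distance of √(0.5² + 1.1²) ≈ 1.2.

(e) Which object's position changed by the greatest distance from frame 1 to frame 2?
the blue square

(moved 4.7; next 2.9)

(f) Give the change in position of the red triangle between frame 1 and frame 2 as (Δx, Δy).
(0.1, -0.6)

The red triangle was at (2.7, 3.4) in frame 1 and (2.8, 2.8) in frame 2.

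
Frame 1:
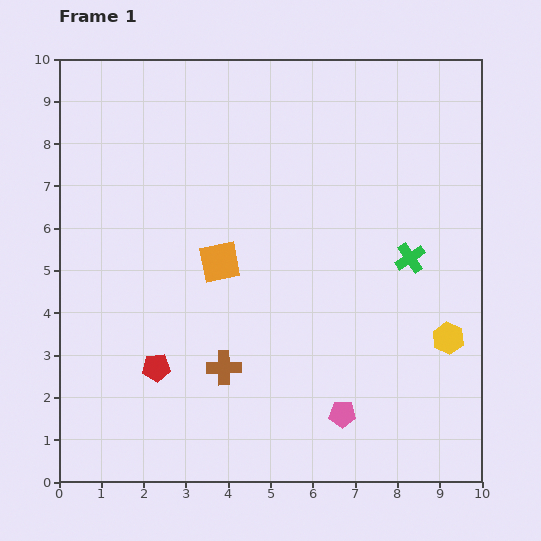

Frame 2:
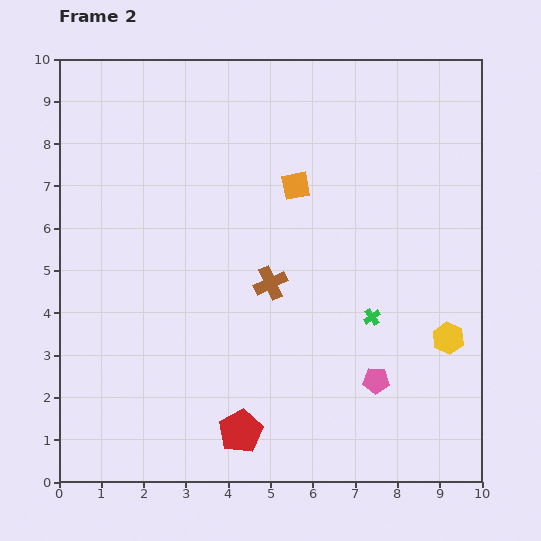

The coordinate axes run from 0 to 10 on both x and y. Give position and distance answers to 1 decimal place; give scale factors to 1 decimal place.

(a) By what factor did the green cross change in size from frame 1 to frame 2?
0.6×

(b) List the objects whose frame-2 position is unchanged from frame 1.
the yellow hexagon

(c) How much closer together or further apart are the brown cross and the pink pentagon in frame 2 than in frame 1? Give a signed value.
+0.4

Distance in frame 1: 3.0. Distance in frame 2: 3.4.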